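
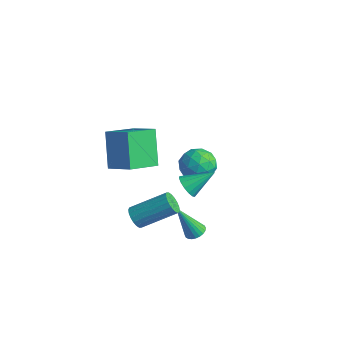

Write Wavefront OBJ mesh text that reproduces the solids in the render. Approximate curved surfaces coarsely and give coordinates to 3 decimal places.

v -0.953 3.871 -1.511
v -0.346 3.442 -0.845
v -2.094 2.778 -1.175
v -1.487 2.349 -0.509
v -1.866 3.255 -0.328
v -1.16 3.931 -0.536
v -1.28 2.289 -1.484
v -0.574 2.965 -1.692
v -0.548 2.464 -0.828
v -0.91 3.062 -0.113
v -1.53 3.158 -1.907
v -1.892 3.756 -1.192
v -0.549 3.753 -1.207
v -1.891 2.467 -0.813
v -2.114 3 -0.707
v -1.756 2.748 -0.315
v -1.028 4.04 -1.026
v -0.671 3.788 -0.634
v -1.564 3.678 -0.331
v -1.769 2.432 -1.386
v -1.412 2.18 -0.994
v -0.684 3.472 -1.705
v -0.326 3.22 -1.313
v -0.876 2.542 -1.689
v -0.311 2.926 -0.806
v -0.982 2.283 -0.608
v -0.86 2.248 -1.181
v -0.445 2.645 -1.303
v -0.524 3.277 -0.386
v -1.195 2.634 -0.188
v -1.417 3.167 -0.082
v -1.002 3.564 -0.204
v -0.642 2.702 -0.376
v -1.245 3.586 -1.832
v -1.916 2.943 -1.634
v -1.438 2.656 -1.816
v -1.023 3.053 -1.938
v -1.458 3.937 -1.412
v -2.129 3.294 -1.214
v -1.995 3.575 -0.717
v -1.58 3.972 -0.839
v -1.798 3.518 -1.644
v -1.011 -2.587 4.635
v 0.291 -2.343 5.295
v -1.002 -0.988 4.028
v 0.299 -0.744 4.688
v -0.059 -3.216 2.992
v 1.242 -2.972 3.652
v -0.051 -1.617 2.385
v 1.251 -1.373 3.045
v 2.613 -0.824 2.149
v 2.928 -1.262 2.511
v 3.227 0.284 2.951
v 3.137 -1.193 2.257
v 3.206 -1.025 1.973
v 3.115 -0.804 1.736
v 2.89 -0.588 1.61
v 2.591 -0.435 1.628
v 2.297 -0.387 1.786
v 2.089 -0.455 2.041
v 2.02 -0.623 2.324
v 2.111 -0.845 2.561
v 2.336 -1.061 2.687
v 2.635 -1.213 2.669
v 1.909 -3.252 0.832
v 2.417 -3.439 0.573
v 3.419 -2.094 1.568
v 2.911 -1.908 1.828
v 2.33 -3.25 0.405
v 3.332 -1.906 1.401
v 2.16 -3.062 0.322
v 3.162 -1.717 1.317
v 1.94 -2.911 0.34
v 2.943 -1.567 1.335
v 1.714 -2.828 0.455
v 2.717 -1.484 1.451
v 1.527 -2.829 0.645
v 2.529 -1.485 1.641
v 1.415 -2.914 0.872
v 2.417 -1.569 1.868
v 1.401 -3.066 1.092
v 2.403 -1.721 2.087
v 1.488 -3.254 1.259
v 2.49 -1.91 2.255
v 1.658 -3.443 1.343
v 2.66 -2.098 2.338
v 1.877 -3.593 1.325
v 2.88 -2.249 2.32
v 2.103 -3.676 1.209
v 3.106 -2.332 2.205
v 2.291 -3.675 1.019
v 3.293 -2.331 2.015
v 2.403 -3.591 0.792
v 3.405 -2.246 1.788
v 2.425 -0.157 -1.681
v 2.934 -0.31 -1.582
v 1.875 -0.843 0.081
v 2.934 -0.113 -1.505
v 2.857 0.076 -1.456
v 2.714 0.231 -1.44
v 2.527 0.326 -1.461
v 2.325 0.347 -1.516
v 2.138 0.292 -1.596
v 1.995 0.169 -1.689
v 1.917 -0.004 -1.781
v 1.917 -0.2 -1.857
v 1.994 -0.39 -1.907
v 2.137 -0.544 -1.922
v 2.323 -0.639 -1.901
v 2.526 -0.661 -1.846
v 2.713 -0.606 -1.766
v 2.856 -0.483 -1.674
f 1 38 17
f 38 12 41
f 17 41 6
f 38 41 17
f 1 17 13
f 17 6 18
f 13 18 2
f 17 18 13
f 1 13 22
f 13 2 23
f 22 23 8
f 13 23 22
f 1 22 34
f 22 8 37
f 34 37 11
f 22 37 34
f 1 34 38
f 34 11 42
f 38 42 12
f 34 42 38
f 2 18 29
f 18 6 32
f 29 32 10
f 18 32 29
f 6 41 19
f 41 12 40
f 19 40 5
f 41 40 19
f 12 42 39
f 42 11 35
f 39 35 3
f 42 35 39
f 11 37 36
f 37 8 24
f 36 24 7
f 37 24 36
f 8 23 28
f 23 2 25
f 28 25 9
f 23 25 28
f 4 30 16
f 30 10 31
f 16 31 5
f 30 31 16
f 4 16 14
f 16 5 15
f 14 15 3
f 16 15 14
f 4 14 21
f 14 3 20
f 21 20 7
f 14 20 21
f 4 21 26
f 21 7 27
f 26 27 9
f 21 27 26
f 4 26 30
f 26 9 33
f 30 33 10
f 26 33 30
f 5 31 19
f 31 10 32
f 19 32 6
f 31 32 19
f 3 15 39
f 15 5 40
f 39 40 12
f 15 40 39
f 7 20 36
f 20 3 35
f 36 35 11
f 20 35 36
f 9 27 28
f 27 7 24
f 28 24 8
f 27 24 28
f 10 33 29
f 33 9 25
f 29 25 2
f 33 25 29
f 44 46 43
f 47 44 43
f 43 46 45
f 45 47 43
f 44 50 46
f 48 44 47
f 48 50 44
f 46 50 45
f 49 47 45
f 45 50 49
f 49 48 47
f 50 48 49
f 52 51 54
f 52 54 53
f 54 51 55
f 54 55 53
f 55 51 56
f 55 56 53
f 56 51 57
f 56 57 53
f 57 51 58
f 57 58 53
f 58 51 59
f 58 59 53
f 59 51 60
f 59 60 53
f 60 51 61
f 60 61 53
f 61 51 62
f 61 62 53
f 62 51 63
f 62 63 53
f 63 51 64
f 63 64 53
f 64 51 52
f 64 52 53
f 66 65 69
f 66 69 67
f 67 69 70
f 67 70 68
f 69 65 71
f 69 71 70
f 70 71 72
f 70 72 68
f 71 65 73
f 71 73 72
f 72 73 74
f 72 74 68
f 73 65 75
f 73 75 74
f 74 75 76
f 74 76 68
f 75 65 77
f 75 77 76
f 76 77 78
f 76 78 68
f 77 65 79
f 77 79 78
f 78 79 80
f 78 80 68
f 79 65 81
f 79 81 80
f 80 81 82
f 80 82 68
f 81 65 83
f 81 83 82
f 82 83 84
f 82 84 68
f 83 65 85
f 83 85 84
f 84 85 86
f 84 86 68
f 85 65 87
f 85 87 86
f 86 87 88
f 86 88 68
f 87 65 89
f 87 89 88
f 88 89 90
f 88 90 68
f 89 65 91
f 89 91 90
f 90 91 92
f 90 92 68
f 91 65 93
f 91 93 92
f 92 93 94
f 92 94 68
f 93 65 66
f 93 66 94
f 94 66 67
f 94 67 68
f 96 95 98
f 96 98 97
f 98 95 99
f 98 99 97
f 99 95 100
f 99 100 97
f 100 95 101
f 100 101 97
f 101 95 102
f 101 102 97
f 102 95 103
f 102 103 97
f 103 95 104
f 103 104 97
f 104 95 105
f 104 105 97
f 105 95 106
f 105 106 97
f 106 95 107
f 106 107 97
f 107 95 108
f 107 108 97
f 108 95 109
f 108 109 97
f 109 95 110
f 109 110 97
f 110 95 111
f 110 111 97
f 111 95 112
f 111 112 97
f 112 95 96
f 112 96 97



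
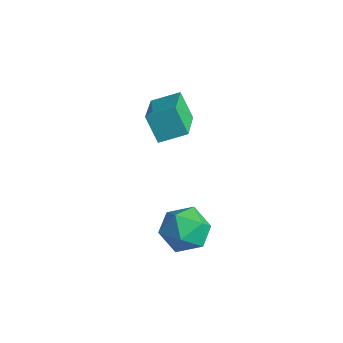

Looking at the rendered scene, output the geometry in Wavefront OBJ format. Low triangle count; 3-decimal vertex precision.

v -2.178 -1.024 3.394
v -1.46 -0.058 3.886
v -3.485 0.382 2.543
v -2.767 1.348 3.034
v -1.413 -1.008 2.246
v -0.695 -0.042 2.737
v -2.72 0.398 1.394
v -2.002 1.364 1.886
v 1.762 -1.9 1.171
v 2.536 -1.701 0.379
v 1.664 -3.639 0.641
v 2.438 -3.44 -0.151
v 2.729 -3.424 0.935
v 2.789 -2.35 1.263
v 1.411 -2.99 -0.243
v 1.471 -1.916 0.085
v 2.319 -2.375 -0.495
v 3.133 -2.643 0.234
v 1.067 -2.697 0.786
v 1.881 -2.965 1.515
f 2 4 1
f 5 2 1
f 1 4 3
f 3 5 1
f 2 8 4
f 6 2 5
f 6 8 2
f 4 8 3
f 7 5 3
f 3 8 7
f 7 6 5
f 8 6 7
f 9 20 14
f 9 14 10
f 9 10 16
f 9 16 19
f 9 19 20
f 10 14 18
f 14 20 13
f 20 19 11
f 19 16 15
f 16 10 17
f 12 18 13
f 12 13 11
f 12 11 15
f 12 15 17
f 12 17 18
f 13 18 14
f 11 13 20
f 15 11 19
f 17 15 16
f 18 17 10



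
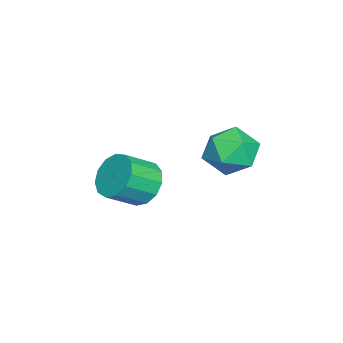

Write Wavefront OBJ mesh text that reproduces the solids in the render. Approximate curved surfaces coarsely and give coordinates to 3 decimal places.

v -0.972 3.159 3.287
v -0.126 2.778 3.782
v -1.034 1.762 2.318
v -0.188 1.381 2.813
v -1.103 1.463 3.324
v -1.065 2.326 3.923
v -0.095 2.214 2.177
v -0.057 3.077 2.776
v 0.416 2.194 3.096
v -0.207 1.73 3.805
v -0.953 2.81 2.295
v -1.576 2.346 3.004
v -1.173 -0.828 0.579
v -0.469 -0.204 0.582
v 0.276 -1.049 1.344
v -0.427 -1.672 1.341
v -0.771 -0.091 1.002
v -0.025 -0.936 1.764
v -1.2 -0.212 1.288
v -0.454 -1.056 2.05
v -1.62 -0.528 1.349
v -0.875 -1.372 2.111
v -1.899 -0.939 1.166
v -1.153 -1.784 1.928
v -1.947 -1.315 0.796
v -1.201 -2.16 1.558
v -1.749 -1.536 0.357
v -1.004 -2.381 1.119
v -1.368 -1.533 -0.011
v -0.623 -2.377 0.751
v -0.925 -1.305 -0.192
v -0.18 -2.15 0.57
v -0.561 -0.926 -0.128
v 0.184 -1.771 0.634
v -0.391 -0.516 0.16
v 0.354 -1.36 0.922
f 1 12 6
f 1 6 2
f 1 2 8
f 1 8 11
f 1 11 12
f 2 6 10
f 6 12 5
f 12 11 3
f 11 8 7
f 8 2 9
f 4 10 5
f 4 5 3
f 4 3 7
f 4 7 9
f 4 9 10
f 5 10 6
f 3 5 12
f 7 3 11
f 9 7 8
f 10 9 2
f 14 13 17
f 14 17 15
f 15 17 18
f 15 18 16
f 17 13 19
f 17 19 18
f 18 19 20
f 18 20 16
f 19 13 21
f 19 21 20
f 20 21 22
f 20 22 16
f 21 13 23
f 21 23 22
f 22 23 24
f 22 24 16
f 23 13 25
f 23 25 24
f 24 25 26
f 24 26 16
f 25 13 27
f 25 27 26
f 26 27 28
f 26 28 16
f 27 13 29
f 27 29 28
f 28 29 30
f 28 30 16
f 29 13 31
f 29 31 30
f 30 31 32
f 30 32 16
f 31 13 33
f 31 33 32
f 32 33 34
f 32 34 16
f 33 13 35
f 33 35 34
f 34 35 36
f 34 36 16
f 35 13 14
f 35 14 36
f 36 14 15
f 36 15 16



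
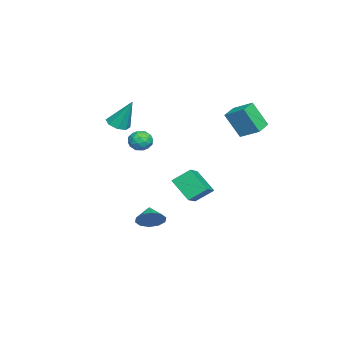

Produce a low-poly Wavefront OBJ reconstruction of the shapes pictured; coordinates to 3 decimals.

v 2.076 1.034 -1.15
v 1.455 0.011 -0.088
v 1.799 1.989 -0.392
v 1.179 0.966 0.67
v 3.301 0.914 -0.55
v 2.681 -0.109 0.512
v 3.025 1.869 0.208
v 2.404 0.846 1.27
v 3.484 -0.933 3.372
v 3.884 -1.425 3.066
v 3.076 -1.715 4.094
v 3.476 -2.207 3.788
v 3.776 -1.695 4.168
v 4.028 -1.212 3.722
v 2.932 -1.928 3.438
v 3.184 -1.445 2.992
v 3.543 -2.04 3.107
v 4.065 -1.896 3.558
v 2.895 -1.244 3.602
v 3.417 -1.1 4.053
v 3.72 -1.11 3.156
v 3.24 -2.03 4.004
v 3.416 -1.729 4.228
v 3.652 -2.018 4.048
v 3.804 -0.985 3.541
v 4.04 -1.274 3.361
v 3.976 -1.433 4.009
v 2.92 -1.866 3.799
v 3.156 -2.155 3.619
v 3.308 -1.122 3.112
v 3.544 -1.411 2.932
v 2.984 -1.707 3.151
v 3.755 -1.761 3
v 3.515 -2.221 3.424
v 3.195 -2.057 3.218
v 3.343 -1.773 2.956
v 4.062 -1.676 3.265
v 3.822 -2.136 3.689
v 3.998 -1.835 3.912
v 4.146 -1.551 3.65
v 3.861 -2.038 3.289
v 3.138 -1.004 3.471
v 2.898 -1.464 3.895
v 2.814 -1.589 3.51
v 2.962 -1.305 3.248
v 3.445 -0.919 3.736
v 3.205 -1.379 4.16
v 3.617 -1.367 4.204
v 3.765 -1.083 3.942
v 3.099 -1.102 3.871
v 2.598 -1.247 -2.509
v 3 -1.064 -1.795
v 1.762 -1.513 -1.971
v 2.759 -0.634 -1.958
v 2.456 -0.439 -2.331
v 2.208 -0.552 -2.773
v 2.109 -0.931 -3.114
v 2.196 -1.43 -3.224
v 2.438 -1.86 -3.061
v 2.74 -2.056 -2.687
v 2.989 -1.943 -2.246
v 3.088 -1.564 -1.905
v -2.496 3.071 2.529
v -2.496 2.209 4.074
v -2.091 4.187 3.151
v -2.091 3.324 4.697
v -1.429 2.776 2.363
v -1.429 1.913 3.909
v -1.024 3.891 2.986
v -1.024 3.029 4.531
v -1.866 -4.076 2.678
v -1.493 -3.533 2.364
v -1.654 -3.204 4.442
v -2.042 -3.433 2.381
v -2.488 -3.711 2.571
v -2.569 -4.202 2.824
v -2.238 -4.62 2.991
v -1.689 -4.719 2.975
v -1.243 -4.442 2.784
v -1.162 -3.95 2.531
f 2 4 1
f 5 2 1
f 1 4 3
f 3 5 1
f 2 8 4
f 6 2 5
f 6 8 2
f 4 8 3
f 7 5 3
f 3 8 7
f 7 6 5
f 8 6 7
f 9 46 25
f 46 20 49
f 25 49 14
f 46 49 25
f 9 25 21
f 25 14 26
f 21 26 10
f 25 26 21
f 9 21 30
f 21 10 31
f 30 31 16
f 21 31 30
f 9 30 42
f 30 16 45
f 42 45 19
f 30 45 42
f 9 42 46
f 42 19 50
f 46 50 20
f 42 50 46
f 10 26 37
f 26 14 40
f 37 40 18
f 26 40 37
f 14 49 27
f 49 20 48
f 27 48 13
f 49 48 27
f 20 50 47
f 50 19 43
f 47 43 11
f 50 43 47
f 19 45 44
f 45 16 32
f 44 32 15
f 45 32 44
f 16 31 36
f 31 10 33
f 36 33 17
f 31 33 36
f 12 38 24
f 38 18 39
f 24 39 13
f 38 39 24
f 12 24 22
f 24 13 23
f 22 23 11
f 24 23 22
f 12 22 29
f 22 11 28
f 29 28 15
f 22 28 29
f 12 29 34
f 29 15 35
f 34 35 17
f 29 35 34
f 12 34 38
f 34 17 41
f 38 41 18
f 34 41 38
f 13 39 27
f 39 18 40
f 27 40 14
f 39 40 27
f 11 23 47
f 23 13 48
f 47 48 20
f 23 48 47
f 15 28 44
f 28 11 43
f 44 43 19
f 28 43 44
f 17 35 36
f 35 15 32
f 36 32 16
f 35 32 36
f 18 41 37
f 41 17 33
f 37 33 10
f 41 33 37
f 52 51 54
f 52 54 53
f 54 51 55
f 54 55 53
f 55 51 56
f 55 56 53
f 56 51 57
f 56 57 53
f 57 51 58
f 57 58 53
f 58 51 59
f 58 59 53
f 59 51 60
f 59 60 53
f 60 51 61
f 60 61 53
f 61 51 62
f 61 62 53
f 62 51 52
f 62 52 53
f 64 66 63
f 67 64 63
f 63 66 65
f 65 67 63
f 64 70 66
f 68 64 67
f 68 70 64
f 66 70 65
f 69 67 65
f 65 70 69
f 69 68 67
f 70 68 69
f 72 71 74
f 72 74 73
f 74 71 75
f 74 75 73
f 75 71 76
f 75 76 73
f 76 71 77
f 76 77 73
f 77 71 78
f 77 78 73
f 78 71 79
f 78 79 73
f 79 71 80
f 79 80 73
f 80 71 72
f 80 72 73



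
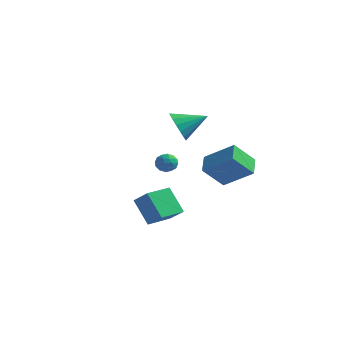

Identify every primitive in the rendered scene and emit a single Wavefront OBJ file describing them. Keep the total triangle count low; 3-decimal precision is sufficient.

v 0.234 -3.978 -1.701
v 1.251 -4.213 -0.909
v 0.579 -2.456 -1.692
v 1.596 -2.692 -0.901
v 1.284 -4.208 -3.119
v 2.301 -4.444 -2.328
v 1.629 -2.687 -3.111
v 2.646 -2.922 -2.319
v -2.002 3.424 1.106
v -1.31 3.198 0.295
v -0.738 4.536 1.874
v -1.572 3.615 0.123
v -1.933 3.988 0.176
v -2.31 4.232 0.443
v -2.616 4.29 0.861
v -2.781 4.15 1.336
v -2.768 3.844 1.758
v -2.579 3.441 2.031
v -2.258 3.035 2.092
v -1.878 2.717 1.927
v -1.526 2.561 1.574
v -1.284 2.603 1.114
v -1.206 2.833 0.652
v -0.98 0.589 -0.876
v -0.73 0.913 -0.342
v -0.51 -0.333 -0.538
v -0.26 -0.009 -0.004
v -0.922 -0.118 -0.051
v -1.213 0.451 -0.26
v -0.027 0.129 -0.62
v -0.318 0.698 -0.829
v -0.141 0.628 -0.184
v -0.694 0.476 0.168
v -0.546 0.104 -1.048
v -1.099 -0.048 -0.696
v -0.896 0.832 -0.639
v -0.344 -0.252 -0.241
v -0.733 -0.316 -0.269
v -0.586 -0.126 0.045
v -1.18 0.561 -0.591
v -1.033 0.751 -0.277
v -1.146 0.145 -0.106
v -0.207 -0.171 -0.603
v -0.06 0.019 -0.289
v -0.654 0.706 -0.925
v -0.507 0.896 -0.611
v -0.094 0.435 -0.774
v -0.403 0.855 -0.232
v -0.127 0.313 -0.033
v 0.01 0.394 -0.395
v -0.161 0.729 -0.518
v -0.728 0.765 -0.025
v -0.452 0.223 0.174
v -0.841 0.159 0.146
v -1.012 0.494 0.023
v -0.382 0.598 0.068
v -0.788 0.357 -1.054
v -0.512 -0.185 -0.855
v -0.228 0.086 -0.903
v -0.399 0.421 -1.026
v -1.113 0.267 -0.847
v -0.837 -0.275 -0.648
v -1.079 -0.149 -0.362
v -1.25 0.186 -0.485
v -0.858 -0.018 -0.948
v 2.435 2.111 -0.047
v 1.869 3.158 0.547
v 0.675 1.821 -1.211
v 0.109 2.868 -0.617
v 3.111 3.212 -1.343
v 2.545 4.259 -0.749
v 1.351 2.922 -2.507
v 0.785 3.969 -1.913
f 2 4 1
f 5 2 1
f 1 4 3
f 3 5 1
f 2 8 4
f 6 2 5
f 6 8 2
f 4 8 3
f 7 5 3
f 3 8 7
f 7 6 5
f 8 6 7
f 10 9 12
f 10 12 11
f 12 9 13
f 12 13 11
f 13 9 14
f 13 14 11
f 14 9 15
f 14 15 11
f 15 9 16
f 15 16 11
f 16 9 17
f 16 17 11
f 17 9 18
f 17 18 11
f 18 9 19
f 18 19 11
f 19 9 20
f 19 20 11
f 20 9 21
f 20 21 11
f 21 9 22
f 21 22 11
f 22 9 23
f 22 23 11
f 23 9 10
f 23 10 11
f 24 61 40
f 61 35 64
f 40 64 29
f 61 64 40
f 24 40 36
f 40 29 41
f 36 41 25
f 40 41 36
f 24 36 45
f 36 25 46
f 45 46 31
f 36 46 45
f 24 45 57
f 45 31 60
f 57 60 34
f 45 60 57
f 24 57 61
f 57 34 65
f 61 65 35
f 57 65 61
f 25 41 52
f 41 29 55
f 52 55 33
f 41 55 52
f 29 64 42
f 64 35 63
f 42 63 28
f 64 63 42
f 35 65 62
f 65 34 58
f 62 58 26
f 65 58 62
f 34 60 59
f 60 31 47
f 59 47 30
f 60 47 59
f 31 46 51
f 46 25 48
f 51 48 32
f 46 48 51
f 27 53 39
f 53 33 54
f 39 54 28
f 53 54 39
f 27 39 37
f 39 28 38
f 37 38 26
f 39 38 37
f 27 37 44
f 37 26 43
f 44 43 30
f 37 43 44
f 27 44 49
f 44 30 50
f 49 50 32
f 44 50 49
f 27 49 53
f 49 32 56
f 53 56 33
f 49 56 53
f 28 54 42
f 54 33 55
f 42 55 29
f 54 55 42
f 26 38 62
f 38 28 63
f 62 63 35
f 38 63 62
f 30 43 59
f 43 26 58
f 59 58 34
f 43 58 59
f 32 50 51
f 50 30 47
f 51 47 31
f 50 47 51
f 33 56 52
f 56 32 48
f 52 48 25
f 56 48 52
f 67 69 66
f 70 67 66
f 66 69 68
f 68 70 66
f 67 73 69
f 71 67 70
f 71 73 67
f 69 73 68
f 72 70 68
f 68 73 72
f 72 71 70
f 73 71 72



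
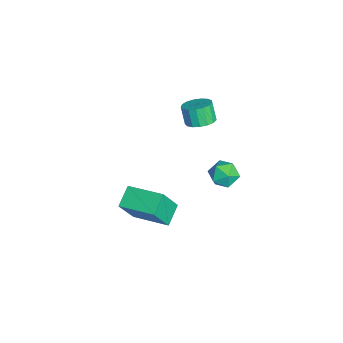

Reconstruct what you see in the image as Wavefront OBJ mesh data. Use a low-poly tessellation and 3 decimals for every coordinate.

v -0.024 -2.772 -3.387
v -1.084 -2.266 -2.763
v 1.066 -0.958 -3.008
v 0.006 -0.452 -2.384
v 0.634 -3.528 -1.656
v -0.426 -3.022 -1.032
v 1.724 -1.714 -1.277
v 0.664 -1.208 -0.653
v -3.531 0.893 1.282
v -2.844 0.439 1.491
v -3.302 0.233 2.548
v -3.989 0.687 2.338
v -2.749 0.817 1.606
v -3.207 0.612 2.663
v -2.833 1.213 1.646
v -3.291 1.007 2.703
v -3.077 1.536 1.603
v -3.535 1.33 2.66
v -3.426 1.711 1.487
v -3.884 1.505 2.543
v -3.798 1.699 1.323
v -4.256 1.493 2.38
v -4.109 1.502 1.15
v -4.567 1.296 2.206
v -4.288 1.166 1.007
v -4.746 0.96 2.064
v -4.293 0.767 0.927
v -4.751 0.561 1.984
v -4.124 0.397 0.928
v -4.582 0.191 1.985
v -3.819 0.14 1.01
v -4.277 -0.065 2.067
v -3.448 0.056 1.155
v -3.906 -0.149 2.212
v -3.096 0.164 1.328
v -3.554 -0.042 2.385
v 2.596 2.263 3.748
v 3.032 2.13 4.48
v 3.348 1.27 3.12
v 3.784 1.137 3.852
v 2.953 0.915 3.798
v 2.488 1.529 4.187
v 3.892 1.871 3.413
v 3.427 2.485 3.802
v 3.833 1.888 4.273
v 3.252 1.297 4.511
v 3.128 2.103 3.089
v 2.547 1.512 3.327
f 2 4 1
f 5 2 1
f 1 4 3
f 3 5 1
f 2 8 4
f 6 2 5
f 6 8 2
f 4 8 3
f 7 5 3
f 3 8 7
f 7 6 5
f 8 6 7
f 10 9 13
f 10 13 11
f 11 13 14
f 11 14 12
f 13 9 15
f 13 15 14
f 14 15 16
f 14 16 12
f 15 9 17
f 15 17 16
f 16 17 18
f 16 18 12
f 17 9 19
f 17 19 18
f 18 19 20
f 18 20 12
f 19 9 21
f 19 21 20
f 20 21 22
f 20 22 12
f 21 9 23
f 21 23 22
f 22 23 24
f 22 24 12
f 23 9 25
f 23 25 24
f 24 25 26
f 24 26 12
f 25 9 27
f 25 27 26
f 26 27 28
f 26 28 12
f 27 9 29
f 27 29 28
f 28 29 30
f 28 30 12
f 29 9 31
f 29 31 30
f 30 31 32
f 30 32 12
f 31 9 33
f 31 33 32
f 32 33 34
f 32 34 12
f 33 9 35
f 33 35 34
f 34 35 36
f 34 36 12
f 35 9 10
f 35 10 36
f 36 10 11
f 36 11 12
f 37 48 42
f 37 42 38
f 37 38 44
f 37 44 47
f 37 47 48
f 38 42 46
f 42 48 41
f 48 47 39
f 47 44 43
f 44 38 45
f 40 46 41
f 40 41 39
f 40 39 43
f 40 43 45
f 40 45 46
f 41 46 42
f 39 41 48
f 43 39 47
f 45 43 44
f 46 45 38



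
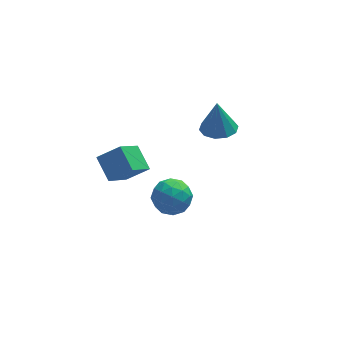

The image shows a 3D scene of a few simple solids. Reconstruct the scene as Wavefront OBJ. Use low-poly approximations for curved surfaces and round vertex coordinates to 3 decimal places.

v -2.746 -2.651 2.927
v -2.218 -2.416 2.151
v -2.422 -4.164 2.689
v -1.894 -3.929 1.913
v -1.585 -3.692 2.799
v -1.785 -2.757 2.946
v -2.855 -3.823 1.894
v -3.055 -2.888 2.041
v -2.285 -3.14 1.513
v -1.5 -3.059 2.072
v -3.14 -3.521 2.768
v -2.355 -3.44 3.327
v -2.511 -2.401 2.56
v -2.129 -4.179 2.28
v -1.948 -4.04 2.801
v -1.637 -3.902 2.345
v -2.256 -2.602 3.027
v -1.946 -2.463 2.571
v -1.573 -3.213 2.952
v -2.694 -4.117 2.269
v -2.384 -3.978 1.813
v -3.003 -2.678 2.495
v -2.692 -2.54 2.039
v -3.067 -3.367 1.888
v -2.24 -2.688 1.729
v -2.049 -3.577 1.589
v -2.614 -3.515 1.578
v -2.732 -2.965 1.664
v -1.778 -2.641 2.058
v -1.587 -3.53 1.918
v -1.406 -3.391 2.438
v -1.524 -2.841 2.525
v -1.818 -3.066 1.683
v -3.053 -3.05 2.922
v -2.862 -3.939 2.782
v -3.116 -3.739 2.315
v -3.234 -3.189 2.402
v -2.591 -3.003 3.251
v -2.4 -3.892 3.111
v -1.908 -3.615 3.176
v -2.026 -3.065 3.262
v -2.822 -3.514 3.157
v -3.605 -0.415 1.491
v -3.982 0.707 2.181
v -4.688 -0.35 0.793
v -5.065 0.772 1.483
v -2.635 0.768 0.097
v -3.012 1.89 0.787
v -3.718 0.833 -0.601
v -4.095 1.955 0.089
v 0.896 2.473 0.84
v 1.812 2.406 0.878
v 0.844 2.727 2.54
v 1.68 2.952 0.792
v 1.247 3.315 0.724
v 0.681 3.356 0.701
v 0.196 3.06 0.731
v -0.021 2.54 0.802
v 0.112 1.994 0.888
v 0.544 1.63 0.955
v 1.111 1.589 0.979
v 1.595 1.885 0.949
f 1 38 17
f 38 12 41
f 17 41 6
f 38 41 17
f 1 17 13
f 17 6 18
f 13 18 2
f 17 18 13
f 1 13 22
f 13 2 23
f 22 23 8
f 13 23 22
f 1 22 34
f 22 8 37
f 34 37 11
f 22 37 34
f 1 34 38
f 34 11 42
f 38 42 12
f 34 42 38
f 2 18 29
f 18 6 32
f 29 32 10
f 18 32 29
f 6 41 19
f 41 12 40
f 19 40 5
f 41 40 19
f 12 42 39
f 42 11 35
f 39 35 3
f 42 35 39
f 11 37 36
f 37 8 24
f 36 24 7
f 37 24 36
f 8 23 28
f 23 2 25
f 28 25 9
f 23 25 28
f 4 30 16
f 30 10 31
f 16 31 5
f 30 31 16
f 4 16 14
f 16 5 15
f 14 15 3
f 16 15 14
f 4 14 21
f 14 3 20
f 21 20 7
f 14 20 21
f 4 21 26
f 21 7 27
f 26 27 9
f 21 27 26
f 4 26 30
f 26 9 33
f 30 33 10
f 26 33 30
f 5 31 19
f 31 10 32
f 19 32 6
f 31 32 19
f 3 15 39
f 15 5 40
f 39 40 12
f 15 40 39
f 7 20 36
f 20 3 35
f 36 35 11
f 20 35 36
f 9 27 28
f 27 7 24
f 28 24 8
f 27 24 28
f 10 33 29
f 33 9 25
f 29 25 2
f 33 25 29
f 44 46 43
f 47 44 43
f 43 46 45
f 45 47 43
f 44 50 46
f 48 44 47
f 48 50 44
f 46 50 45
f 49 47 45
f 45 50 49
f 49 48 47
f 50 48 49
f 52 51 54
f 52 54 53
f 54 51 55
f 54 55 53
f 55 51 56
f 55 56 53
f 56 51 57
f 56 57 53
f 57 51 58
f 57 58 53
f 58 51 59
f 58 59 53
f 59 51 60
f 59 60 53
f 60 51 61
f 60 61 53
f 61 51 62
f 61 62 53
f 62 51 52
f 62 52 53



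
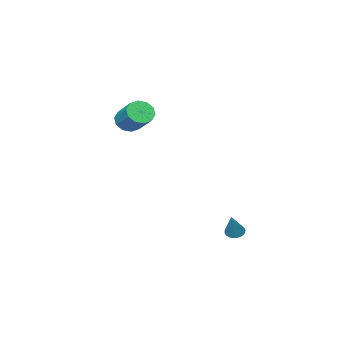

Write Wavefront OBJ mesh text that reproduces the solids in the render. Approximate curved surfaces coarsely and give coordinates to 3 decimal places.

v -1.916 2.486 -3.768
v -1.559 2.732 -4.055
v -1.164 2.934 -2.452
v -1.706 2.887 -4.024
v -1.89 2.973 -3.948
v -2.078 2.975 -3.841
v -2.238 2.892 -3.722
v -2.342 2.74 -3.61
v -2.373 2.543 -3.526
v -2.325 2.336 -3.483
v -2.206 2.156 -3.49
v -2.037 2.033 -3.545
v -1.847 1.988 -3.638
v -1.669 2.029 -3.754
v -1.534 2.15 -3.872
v -1.465 2.328 -3.972
v -1.474 2.534 -4.037
v -0.517 -3.632 2.69
v 0.063 -3.461 2.197
v 0.497 -2.116 3.178
v -0.083 -2.288 3.67
v -0.331 -3.226 2.05
v 0.102 -1.881 3.031
v -0.797 -3.147 2.147
v -0.363 -1.802 3.128
v -1.155 -3.253 2.452
v -0.722 -1.908 3.432
v -1.27 -3.504 2.847
v -0.836 -2.159 3.828
v -1.097 -3.804 3.182
v -0.663 -2.459 4.163
v -0.702 -4.039 3.329
v -0.269 -2.694 4.31
v -0.237 -4.118 3.232
v 0.197 -2.773 4.213
v 0.122 -4.012 2.928
v 0.555 -2.667 3.908
v 0.236 -3.761 2.532
v 0.67 -2.416 3.513
f 2 1 4
f 2 4 3
f 4 1 5
f 4 5 3
f 5 1 6
f 5 6 3
f 6 1 7
f 6 7 3
f 7 1 8
f 7 8 3
f 8 1 9
f 8 9 3
f 9 1 10
f 9 10 3
f 10 1 11
f 10 11 3
f 11 1 12
f 11 12 3
f 12 1 13
f 12 13 3
f 13 1 14
f 13 14 3
f 14 1 15
f 14 15 3
f 15 1 16
f 15 16 3
f 16 1 17
f 16 17 3
f 17 1 2
f 17 2 3
f 19 18 22
f 19 22 20
f 20 22 23
f 20 23 21
f 22 18 24
f 22 24 23
f 23 24 25
f 23 25 21
f 24 18 26
f 24 26 25
f 25 26 27
f 25 27 21
f 26 18 28
f 26 28 27
f 27 28 29
f 27 29 21
f 28 18 30
f 28 30 29
f 29 30 31
f 29 31 21
f 30 18 32
f 30 32 31
f 31 32 33
f 31 33 21
f 32 18 34
f 32 34 33
f 33 34 35
f 33 35 21
f 34 18 36
f 34 36 35
f 35 36 37
f 35 37 21
f 36 18 38
f 36 38 37
f 37 38 39
f 37 39 21
f 38 18 19
f 38 19 39
f 39 19 20
f 39 20 21



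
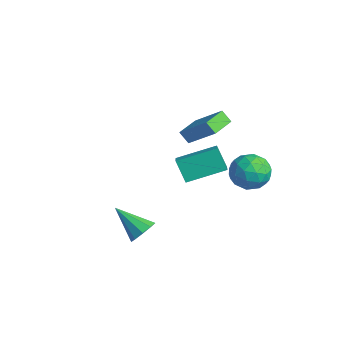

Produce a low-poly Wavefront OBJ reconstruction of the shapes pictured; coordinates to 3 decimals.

v -4.122 2.529 -1.933
v -4.574 2.261 -1.33
v -4.766 3.77 -1.865
v -5.218 3.502 -1.261
v -2.642 3.218 -0.519
v -3.094 2.95 0.085
v -3.286 4.459 -0.45
v -3.738 4.191 0.153
v 1.16 4.02 -0.656
v 2.01 3.345 -0.528
v 0.15 2.655 -1.152
v 1 1.98 -1.024
v 0.535 2.444 -0.15
v 1.159 3.288 0.156
v 1.001 2.712 -1.836
v 1.625 3.556 -1.53
v 1.912 2.536 -1.258
v 1.624 2.371 -0.216
v 0.536 3.629 -1.464
v 0.248 3.464 -0.422
v 1.674 3.803 -0.549
v 0.486 2.197 -1.131
v 0.213 2.47 -0.618
v 0.713 2.073 -0.543
v 1.173 3.769 -0.146
v 1.673 3.372 -0.071
v 0.806 2.843 0.151
v 0.487 2.628 -1.609
v 0.987 2.231 -1.534
v 1.447 3.927 -1.137
v 1.947 3.53 -1.062
v 1.354 3.157 -1.831
v 2.116 2.93 -0.902
v 1.522 2.128 -1.194
v 1.522 2.558 -1.671
v 1.889 3.054 -1.491
v 1.947 2.833 -0.29
v 1.353 2.03 -0.581
v 1.08 2.304 -0.068
v 1.447 2.8 0.112
v 1.889 2.358 -0.719
v 0.807 3.97 -1.099
v 0.213 3.167 -1.39
v 0.713 3.2 -1.792
v 1.08 3.696 -1.612
v 0.638 3.872 -0.486
v 0.044 3.07 -0.778
v 0.271 2.946 -0.189
v 0.638 3.442 -0.009
v 0.271 3.642 -0.961
v -0.983 0.144 -0.224
v -0.2 -0.277 0.233
v -0.365 2.008 0.433
v 0.419 1.586 0.889
v -0.259 0.294 -1.329
v 0.525 -0.128 -0.873
v 0.36 2.157 -0.673
v 1.143 1.736 -0.216
v 1.27 -2.734 -2.951
v 1.829 -3.038 -2.517
v -0.03 -3.526 -1.829
v 1.697 -2.563 -2.334
v 1.366 -2.167 -2.439
v 0.989 -2.037 -2.784
v 0.744 -2.233 -3.207
v 0.745 -2.664 -3.51
v 0.991 -3.128 -3.551
v 1.368 -3.408 -3.312
v 1.699 -3.372 -2.903
f 2 4 1
f 5 2 1
f 1 4 3
f 3 5 1
f 2 8 4
f 6 2 5
f 6 8 2
f 4 8 3
f 7 5 3
f 3 8 7
f 7 6 5
f 8 6 7
f 9 46 25
f 46 20 49
f 25 49 14
f 46 49 25
f 9 25 21
f 25 14 26
f 21 26 10
f 25 26 21
f 9 21 30
f 21 10 31
f 30 31 16
f 21 31 30
f 9 30 42
f 30 16 45
f 42 45 19
f 30 45 42
f 9 42 46
f 42 19 50
f 46 50 20
f 42 50 46
f 10 26 37
f 26 14 40
f 37 40 18
f 26 40 37
f 14 49 27
f 49 20 48
f 27 48 13
f 49 48 27
f 20 50 47
f 50 19 43
f 47 43 11
f 50 43 47
f 19 45 44
f 45 16 32
f 44 32 15
f 45 32 44
f 16 31 36
f 31 10 33
f 36 33 17
f 31 33 36
f 12 38 24
f 38 18 39
f 24 39 13
f 38 39 24
f 12 24 22
f 24 13 23
f 22 23 11
f 24 23 22
f 12 22 29
f 22 11 28
f 29 28 15
f 22 28 29
f 12 29 34
f 29 15 35
f 34 35 17
f 29 35 34
f 12 34 38
f 34 17 41
f 38 41 18
f 34 41 38
f 13 39 27
f 39 18 40
f 27 40 14
f 39 40 27
f 11 23 47
f 23 13 48
f 47 48 20
f 23 48 47
f 15 28 44
f 28 11 43
f 44 43 19
f 28 43 44
f 17 35 36
f 35 15 32
f 36 32 16
f 35 32 36
f 18 41 37
f 41 17 33
f 37 33 10
f 41 33 37
f 52 54 51
f 55 52 51
f 51 54 53
f 53 55 51
f 52 58 54
f 56 52 55
f 56 58 52
f 54 58 53
f 57 55 53
f 53 58 57
f 57 56 55
f 58 56 57
f 60 59 62
f 60 62 61
f 62 59 63
f 62 63 61
f 63 59 64
f 63 64 61
f 64 59 65
f 64 65 61
f 65 59 66
f 65 66 61
f 66 59 67
f 66 67 61
f 67 59 68
f 67 68 61
f 68 59 69
f 68 69 61
f 69 59 60
f 69 60 61



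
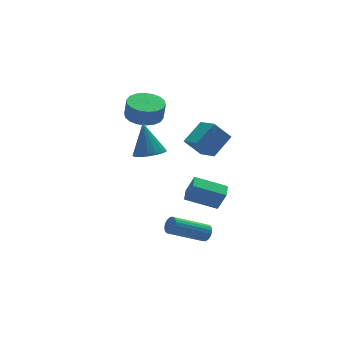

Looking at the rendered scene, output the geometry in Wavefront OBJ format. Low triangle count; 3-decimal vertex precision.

v 2.512 0.351 1.14
v 3.764 0.801 1.896
v 2.446 1.615 0.496
v 3.698 2.065 1.252
v 3.262 -0.105 0.168
v 4.514 0.345 0.924
v 3.196 1.159 -0.476
v 4.448 1.609 0.28
v 2.069 -1.411 -4.493
v 2.304 -1.535 -4.046
v 0.445 -1.133 -2.96
v 0.211 -1.009 -3.407
v 2.342 -1.323 -4.059
v 0.483 -0.921 -2.973
v 2.333 -1.126 -4.148
v 0.475 -0.724 -3.061
v 2.278 -0.978 -4.296
v 0.42 -0.576 -3.209
v 2.188 -0.905 -4.478
v 0.329 -0.503 -3.391
v 2.077 -0.919 -4.663
v 0.218 -0.517 -3.576
v 1.964 -1.019 -4.818
v 0.106 -0.617 -3.732
v 1.87 -1.186 -4.918
v 0.011 -0.784 -3.831
v 1.81 -1.392 -4.944
v -0.049 -0.99 -3.857
v 1.795 -1.602 -4.892
v -0.063 -1.2 -3.805
v 1.827 -1.778 -4.771
v -0.031 -1.376 -3.684
v 1.902 -1.891 -4.602
v 0.043 -1.489 -3.516
v 2.005 -1.921 -4.415
v 0.146 -1.519 -3.328
v 2.119 -1.863 -4.241
v 0.261 -1.461 -3.154
v 2.225 -1.726 -4.11
v 0.366 -1.324 -3.024
v -0.491 -0.218 1.859
v 0.361 -0.338 1.878
v -0.409 0.638 3.541
v 0.317 0.028 1.694
v 0.088 0.337 1.548
v -0.273 0.519 1.473
v -0.684 0.532 1.486
v -1.051 0.374 1.585
v -1.29 0.08 1.746
v -1.345 -0.283 1.933
v -1.205 -0.63 2.103
v -0.901 -0.884 2.217
v -0.503 -0.984 2.249
v -0.102 -0.909 2.191
v 0.209 -0.676 2.058
v 0.707 2.643 2.434
v 1.69 2.495 2.322
v 1.795 2.428 3.334
v 0.813 2.577 3.446
v 1.66 2.938 2.354
v 1.765 2.871 3.367
v 1.441 3.322 2.402
v 1.546 3.256 3.415
v 1.077 3.572 2.456
v 1.182 3.506 3.469
v 0.64 3.638 2.506
v 0.745 3.572 3.519
v 0.216 3.507 2.542
v 0.321 3.441 3.554
v -0.111 3.205 2.556
v -0.006 3.139 3.568
v -0.275 2.792 2.546
v -0.17 2.725 3.558
v -0.245 2.349 2.513
v -0.14 2.282 3.526
v -0.026 1.964 2.465
v 0.079 1.898 3.478
v 0.338 1.714 2.411
v 0.443 1.648 3.424
v 0.775 1.648 2.361
v 0.88 1.582 3.374
v 1.199 1.779 2.326
v 1.304 1.713 3.338
v 1.526 2.081 2.312
v 1.631 2.015 3.324
v 1.562 -0.03 -2.616
v 1.869 -0.373 -1.433
v 2.028 0.629 -2.546
v 2.335 0.286 -1.363
v 2.985 -0.966 -3.257
v 3.292 -1.309 -2.074
v 3.451 -0.307 -3.187
v 3.758 -0.65 -2.004
f 2 4 1
f 5 2 1
f 1 4 3
f 3 5 1
f 2 8 4
f 6 2 5
f 6 8 2
f 4 8 3
f 7 5 3
f 3 8 7
f 7 6 5
f 8 6 7
f 10 9 13
f 10 13 11
f 11 13 14
f 11 14 12
f 13 9 15
f 13 15 14
f 14 15 16
f 14 16 12
f 15 9 17
f 15 17 16
f 16 17 18
f 16 18 12
f 17 9 19
f 17 19 18
f 18 19 20
f 18 20 12
f 19 9 21
f 19 21 20
f 20 21 22
f 20 22 12
f 21 9 23
f 21 23 22
f 22 23 24
f 22 24 12
f 23 9 25
f 23 25 24
f 24 25 26
f 24 26 12
f 25 9 27
f 25 27 26
f 26 27 28
f 26 28 12
f 27 9 29
f 27 29 28
f 28 29 30
f 28 30 12
f 29 9 31
f 29 31 30
f 30 31 32
f 30 32 12
f 31 9 33
f 31 33 32
f 32 33 34
f 32 34 12
f 33 9 35
f 33 35 34
f 34 35 36
f 34 36 12
f 35 9 37
f 35 37 36
f 36 37 38
f 36 38 12
f 37 9 39
f 37 39 38
f 38 39 40
f 38 40 12
f 39 9 10
f 39 10 40
f 40 10 11
f 40 11 12
f 42 41 44
f 42 44 43
f 44 41 45
f 44 45 43
f 45 41 46
f 45 46 43
f 46 41 47
f 46 47 43
f 47 41 48
f 47 48 43
f 48 41 49
f 48 49 43
f 49 41 50
f 49 50 43
f 50 41 51
f 50 51 43
f 51 41 52
f 51 52 43
f 52 41 53
f 52 53 43
f 53 41 54
f 53 54 43
f 54 41 55
f 54 55 43
f 55 41 42
f 55 42 43
f 57 56 60
f 57 60 58
f 58 60 61
f 58 61 59
f 60 56 62
f 60 62 61
f 61 62 63
f 61 63 59
f 62 56 64
f 62 64 63
f 63 64 65
f 63 65 59
f 64 56 66
f 64 66 65
f 65 66 67
f 65 67 59
f 66 56 68
f 66 68 67
f 67 68 69
f 67 69 59
f 68 56 70
f 68 70 69
f 69 70 71
f 69 71 59
f 70 56 72
f 70 72 71
f 71 72 73
f 71 73 59
f 72 56 74
f 72 74 73
f 73 74 75
f 73 75 59
f 74 56 76
f 74 76 75
f 75 76 77
f 75 77 59
f 76 56 78
f 76 78 77
f 77 78 79
f 77 79 59
f 78 56 80
f 78 80 79
f 79 80 81
f 79 81 59
f 80 56 82
f 80 82 81
f 81 82 83
f 81 83 59
f 82 56 84
f 82 84 83
f 83 84 85
f 83 85 59
f 84 56 57
f 84 57 85
f 85 57 58
f 85 58 59
f 87 89 86
f 90 87 86
f 86 89 88
f 88 90 86
f 87 93 89
f 91 87 90
f 91 93 87
f 89 93 88
f 92 90 88
f 88 93 92
f 92 91 90
f 93 91 92



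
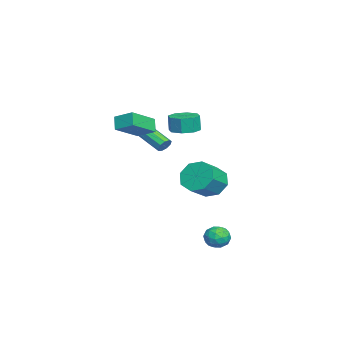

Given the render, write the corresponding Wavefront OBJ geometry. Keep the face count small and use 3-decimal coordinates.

v 2.259 3.463 -4.136
v 2.826 3.412 -3.621
v 2.134 2.228 -4.119
v 2.701 2.177 -3.604
v 2.028 2.486 -3.404
v 2.105 3.25 -3.415
v 2.855 2.39 -4.325
v 2.932 3.154 -4.336
v 3.195 2.749 -3.738
v 2.683 2.809 -3.169
v 2.277 2.831 -4.571
v 1.765 2.891 -4.002
v 2.554 3.546 -3.88
v 2.406 2.094 -3.86
v 2.011 2.276 -3.743
v 2.344 2.246 -3.44
v 2.13 3.451 -3.758
v 2.463 3.421 -3.456
v 1.994 2.877 -3.329
v 2.497 2.219 -4.284
v 2.83 2.189 -3.982
v 2.616 3.394 -4.3
v 2.949 3.364 -3.997
v 2.966 2.763 -4.411
v 3.103 3.127 -3.646
v 3.03 2.4 -3.636
v 3.12 2.526 -4.06
v 3.166 2.975 -4.066
v 2.803 3.162 -3.312
v 2.729 2.435 -3.302
v 2.333 2.617 -3.184
v 2.379 3.066 -3.19
v 3.019 2.772 -3.38
v 2.231 3.205 -4.438
v 2.157 2.478 -4.428
v 2.581 2.574 -4.55
v 2.627 3.023 -4.556
v 1.93 3.24 -4.104
v 1.857 2.513 -4.094
v 1.794 2.665 -3.674
v 1.84 3.114 -3.68
v 1.941 2.868 -4.36
v -2.588 -0.387 0.743
v -2.296 -0.346 1.147
v -3.2 -1.532 1.921
v -3.492 -1.573 1.517
v -2.56 -0.129 1.171
v -3.463 -1.316 1.945
v -2.837 -0.033 0.995
v -3.74 -1.22 1.768
v -2.998 -0.103 0.701
v -3.901 -1.289 1.474
v -2.967 -0.305 0.427
v -3.87 -1.491 1.2
v -2.759 -0.545 0.301
v -3.662 -1.732 1.074
v -2.471 -0.712 0.382
v -3.375 -1.898 1.155
v -2.238 -0.726 0.632
v -3.142 -1.912 1.405
v -2.169 -0.581 0.934
v -3.073 -1.768 1.708
v -3.577 0.628 1.612
v -2.693 0.531 1.663
v -2.76 0.474 2.7
v -3.643 0.572 2.648
v -2.885 1.184 1.687
v -2.952 1.127 2.723
v -3.482 1.512 1.666
v -3.549 1.455 2.702
v -4.134 1.322 1.614
v -4.201 1.265 2.65
v -4.46 0.726 1.56
v -4.527 0.669 2.597
v -4.268 0.073 1.537
v -4.335 0.016 2.573
v -3.671 -0.255 1.558
v -3.738 -0.312 2.594
v -3.019 -0.065 1.61
v -3.086 -0.122 2.646
v 0.425 2.36 -0.718
v 1.138 2.814 -1.323
v 2.309 2.114 -0.467
v 1.595 1.66 0.138
v 0.944 3.26 -0.693
v 2.115 2.561 0.163
v 0.446 3.179 -0.077
v 1.617 2.479 0.778
v -0.065 2.618 0.163
v 1.106 1.918 1.018
v -0.289 1.906 -0.113
v 0.882 1.206 0.743
v -0.095 1.459 -0.743
v 1.076 0.76 0.113
v 0.403 1.541 -1.358
v 1.574 0.841 -0.503
v 0.914 2.102 -1.598
v 2.085 1.402 -0.743
v -0.81 -1.69 2.981
v 0.472 -2.74 3.869
v -0.344 -0.694 3.485
v 0.938 -1.744 4.374
v -0.238 -1.596 2.266
v 1.044 -2.646 3.155
v 0.228 -0.6 2.771
v 1.51 -1.65 3.659
f 1 38 17
f 38 12 41
f 17 41 6
f 38 41 17
f 1 17 13
f 17 6 18
f 13 18 2
f 17 18 13
f 1 13 22
f 13 2 23
f 22 23 8
f 13 23 22
f 1 22 34
f 22 8 37
f 34 37 11
f 22 37 34
f 1 34 38
f 34 11 42
f 38 42 12
f 34 42 38
f 2 18 29
f 18 6 32
f 29 32 10
f 18 32 29
f 6 41 19
f 41 12 40
f 19 40 5
f 41 40 19
f 12 42 39
f 42 11 35
f 39 35 3
f 42 35 39
f 11 37 36
f 37 8 24
f 36 24 7
f 37 24 36
f 8 23 28
f 23 2 25
f 28 25 9
f 23 25 28
f 4 30 16
f 30 10 31
f 16 31 5
f 30 31 16
f 4 16 14
f 16 5 15
f 14 15 3
f 16 15 14
f 4 14 21
f 14 3 20
f 21 20 7
f 14 20 21
f 4 21 26
f 21 7 27
f 26 27 9
f 21 27 26
f 4 26 30
f 26 9 33
f 30 33 10
f 26 33 30
f 5 31 19
f 31 10 32
f 19 32 6
f 31 32 19
f 3 15 39
f 15 5 40
f 39 40 12
f 15 40 39
f 7 20 36
f 20 3 35
f 36 35 11
f 20 35 36
f 9 27 28
f 27 7 24
f 28 24 8
f 27 24 28
f 10 33 29
f 33 9 25
f 29 25 2
f 33 25 29
f 44 43 47
f 44 47 45
f 45 47 48
f 45 48 46
f 47 43 49
f 47 49 48
f 48 49 50
f 48 50 46
f 49 43 51
f 49 51 50
f 50 51 52
f 50 52 46
f 51 43 53
f 51 53 52
f 52 53 54
f 52 54 46
f 53 43 55
f 53 55 54
f 54 55 56
f 54 56 46
f 55 43 57
f 55 57 56
f 56 57 58
f 56 58 46
f 57 43 59
f 57 59 58
f 58 59 60
f 58 60 46
f 59 43 61
f 59 61 60
f 60 61 62
f 60 62 46
f 61 43 44
f 61 44 62
f 62 44 45
f 62 45 46
f 64 63 67
f 64 67 65
f 65 67 68
f 65 68 66
f 67 63 69
f 67 69 68
f 68 69 70
f 68 70 66
f 69 63 71
f 69 71 70
f 70 71 72
f 70 72 66
f 71 63 73
f 71 73 72
f 72 73 74
f 72 74 66
f 73 63 75
f 73 75 74
f 74 75 76
f 74 76 66
f 75 63 77
f 75 77 76
f 76 77 78
f 76 78 66
f 77 63 79
f 77 79 78
f 78 79 80
f 78 80 66
f 79 63 64
f 79 64 80
f 80 64 65
f 80 65 66
f 82 81 85
f 82 85 83
f 83 85 86
f 83 86 84
f 85 81 87
f 85 87 86
f 86 87 88
f 86 88 84
f 87 81 89
f 87 89 88
f 88 89 90
f 88 90 84
f 89 81 91
f 89 91 90
f 90 91 92
f 90 92 84
f 91 81 93
f 91 93 92
f 92 93 94
f 92 94 84
f 93 81 95
f 93 95 94
f 94 95 96
f 94 96 84
f 95 81 97
f 95 97 96
f 96 97 98
f 96 98 84
f 97 81 82
f 97 82 98
f 98 82 83
f 98 83 84
f 100 102 99
f 103 100 99
f 99 102 101
f 101 103 99
f 100 106 102
f 104 100 103
f 104 106 100
f 102 106 101
f 105 103 101
f 101 106 105
f 105 104 103
f 106 104 105



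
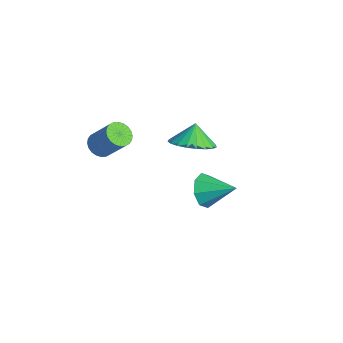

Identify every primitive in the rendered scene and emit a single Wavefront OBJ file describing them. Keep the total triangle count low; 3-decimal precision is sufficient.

v -2.468 0.292 -4.133
v -1.833 1.139 -4.175
v -2.912 0.668 -3.247
v -2.182 1.275 -4.408
v -2.581 1.24 -4.593
v -2.96 1.041 -4.698
v -3.254 0.713 -4.706
v -3.412 0.312 -4.614
v -3.407 -0.093 -4.44
v -3.24 -0.431 -4.212
v -2.939 -0.644 -3.971
v -2.556 -0.696 -3.758
v -2.159 -0.576 -3.609
v -1.815 -0.307 -3.551
v -1.584 0.066 -3.594
v -1.506 0.478 -3.73
v -1.594 0.858 -3.936
v 2.452 -1.614 -1.903
v 2.981 -1.733 -2.518
v 3.428 -0.706 -1.237
v 2.599 -1.246 -2.62
v 2.13 -0.974 -2.303
v 1.85 -1.078 -1.751
v 1.922 -1.495 -1.288
v 2.305 -1.982 -1.185
v 2.773 -2.253 -1.502
v 3.053 -2.15 -2.054
v -2.219 -4.056 -2.053
v -1.703 -4.034 -2.395
v -0.925 -3.502 -1.19
v -1.441 -3.524 -0.847
v -1.794 -3.814 -2.434
v -1.016 -3.282 -1.229
v -1.951 -3.63 -2.414
v -1.172 -3.098 -1.209
v -2.148 -3.511 -2.339
v -1.369 -2.979 -1.134
v -2.355 -3.475 -2.221
v -1.577 -2.943 -1.016
v -2.543 -3.528 -2.077
v -1.764 -2.996 -0.872
v -2.68 -3.66 -1.929
v -1.902 -3.129 -0.724
v -2.748 -3.854 -1.8
v -1.97 -3.322 -0.595
v -2.735 -4.078 -1.71
v -1.957 -3.546 -0.505
v -2.644 -4.298 -1.671
v -1.866 -3.766 -0.466
v -2.488 -4.482 -1.691
v -1.709 -3.95 -0.486
v -2.291 -4.601 -1.766
v -1.512 -4.069 -0.561
v -2.083 -4.637 -1.884
v -1.305 -4.105 -0.679
v -1.896 -4.584 -2.028
v -1.117 -4.052 -0.823
v -1.758 -4.451 -2.176
v -0.98 -3.92 -0.971
v -1.69 -4.258 -2.305
v -0.912 -3.726 -1.1
f 2 1 4
f 2 4 3
f 4 1 5
f 4 5 3
f 5 1 6
f 5 6 3
f 6 1 7
f 6 7 3
f 7 1 8
f 7 8 3
f 8 1 9
f 8 9 3
f 9 1 10
f 9 10 3
f 10 1 11
f 10 11 3
f 11 1 12
f 11 12 3
f 12 1 13
f 12 13 3
f 13 1 14
f 13 14 3
f 14 1 15
f 14 15 3
f 15 1 16
f 15 16 3
f 16 1 17
f 16 17 3
f 17 1 2
f 17 2 3
f 19 18 21
f 19 21 20
f 21 18 22
f 21 22 20
f 22 18 23
f 22 23 20
f 23 18 24
f 23 24 20
f 24 18 25
f 24 25 20
f 25 18 26
f 25 26 20
f 26 18 27
f 26 27 20
f 27 18 19
f 27 19 20
f 29 28 32
f 29 32 30
f 30 32 33
f 30 33 31
f 32 28 34
f 32 34 33
f 33 34 35
f 33 35 31
f 34 28 36
f 34 36 35
f 35 36 37
f 35 37 31
f 36 28 38
f 36 38 37
f 37 38 39
f 37 39 31
f 38 28 40
f 38 40 39
f 39 40 41
f 39 41 31
f 40 28 42
f 40 42 41
f 41 42 43
f 41 43 31
f 42 28 44
f 42 44 43
f 43 44 45
f 43 45 31
f 44 28 46
f 44 46 45
f 45 46 47
f 45 47 31
f 46 28 48
f 46 48 47
f 47 48 49
f 47 49 31
f 48 28 50
f 48 50 49
f 49 50 51
f 49 51 31
f 50 28 52
f 50 52 51
f 51 52 53
f 51 53 31
f 52 28 54
f 52 54 53
f 53 54 55
f 53 55 31
f 54 28 56
f 54 56 55
f 55 56 57
f 55 57 31
f 56 28 58
f 56 58 57
f 57 58 59
f 57 59 31
f 58 28 60
f 58 60 59
f 59 60 61
f 59 61 31
f 60 28 29
f 60 29 61
f 61 29 30
f 61 30 31



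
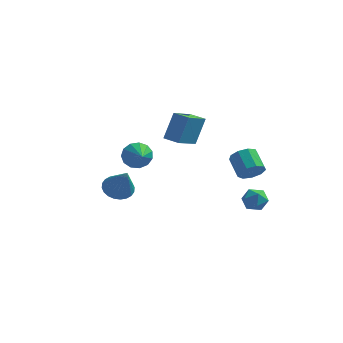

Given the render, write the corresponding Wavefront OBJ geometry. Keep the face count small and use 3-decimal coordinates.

v -1.204 -2.621 2.709
v -0.658 -2.58 2.098
v -0.616 -3.559 3.171
v -0.495 -2.311 2.437
v -0.557 -2.141 2.861
v -0.824 -2.122 3.238
v -1.212 -2.262 3.446
v -1.597 -2.516 3.42
v -1.857 -2.803 3.169
v -1.91 -3.032 2.771
v -1.739 -3.13 2.353
v -1.397 -3.067 2.049
v -0.994 -2.862 1.953
v -3.55 1.219 -2.04
v -2.798 1.699 -2.159
v -2.75 0.381 -0.36
v -2.988 1.917 -1.96
v -3.263 2.029 -1.772
v -3.582 2.017 -1.626
v -3.896 1.884 -1.542
v -4.158 1.65 -1.535
v -4.327 1.35 -1.604
v -4.378 1.03 -1.739
v -4.302 0.739 -1.92
v -4.113 0.521 -2.119
v -3.838 0.409 -2.307
v -3.519 0.42 -2.453
v -3.204 0.553 -2.537
v -2.943 0.787 -2.544
v -2.774 1.087 -2.475
v -2.723 1.407 -2.34
v -0.336 -0.97 3.26
v -0.001 -0.312 4.802
v 0.112 0.53 2.523
v 0.446 1.188 4.066
v 0.554 -1.268 3.194
v 0.888 -0.61 4.737
v 1.001 0.232 2.458
v 1.336 0.89 4
v 3.516 2.092 -0.207
v 4.156 2.552 -0.149
v 3.443 3.448 0.585
v 2.804 2.988 0.527
v 3.871 2.686 -0.588
v 3.159 3.582 0.146
v 3.42 2.542 -0.849
v 2.708 3.438 -0.115
v 3.015 2.187 -0.81
v 2.302 3.083 -0.076
v 2.844 1.788 -0.488
v 2.131 2.684 0.245
v 2.987 1.531 -0.035
v 2.275 2.427 0.699
v 3.378 1.536 0.338
v 2.666 2.433 1.072
v 3.834 1.802 0.456
v 3.122 2.698 1.19
v 4.141 2.203 0.264
v 3.429 3.099 0.998
v 3.627 4.261 -2.722
v 4.054 3.719 -3.145
v 2.526 3.841 -3.295
v 2.953 3.299 -3.718
v 2.868 3.211 -2.918
v 3.548 3.47 -2.564
v 3.032 4.09 -3.876
v 3.712 4.349 -3.522
v 3.686 3.613 -3.859
v 3.585 3.07 -3.267
v 2.995 4.49 -3.173
v 2.894 3.947 -2.581
f 2 1 4
f 2 4 3
f 4 1 5
f 4 5 3
f 5 1 6
f 5 6 3
f 6 1 7
f 6 7 3
f 7 1 8
f 7 8 3
f 8 1 9
f 8 9 3
f 9 1 10
f 9 10 3
f 10 1 11
f 10 11 3
f 11 1 12
f 11 12 3
f 12 1 13
f 12 13 3
f 13 1 2
f 13 2 3
f 15 14 17
f 15 17 16
f 17 14 18
f 17 18 16
f 18 14 19
f 18 19 16
f 19 14 20
f 19 20 16
f 20 14 21
f 20 21 16
f 21 14 22
f 21 22 16
f 22 14 23
f 22 23 16
f 23 14 24
f 23 24 16
f 24 14 25
f 24 25 16
f 25 14 26
f 25 26 16
f 26 14 27
f 26 27 16
f 27 14 28
f 27 28 16
f 28 14 29
f 28 29 16
f 29 14 30
f 29 30 16
f 30 14 31
f 30 31 16
f 31 14 15
f 31 15 16
f 33 35 32
f 36 33 32
f 32 35 34
f 34 36 32
f 33 39 35
f 37 33 36
f 37 39 33
f 35 39 34
f 38 36 34
f 34 39 38
f 38 37 36
f 39 37 38
f 41 40 44
f 41 44 42
f 42 44 45
f 42 45 43
f 44 40 46
f 44 46 45
f 45 46 47
f 45 47 43
f 46 40 48
f 46 48 47
f 47 48 49
f 47 49 43
f 48 40 50
f 48 50 49
f 49 50 51
f 49 51 43
f 50 40 52
f 50 52 51
f 51 52 53
f 51 53 43
f 52 40 54
f 52 54 53
f 53 54 55
f 53 55 43
f 54 40 56
f 54 56 55
f 55 56 57
f 55 57 43
f 56 40 58
f 56 58 57
f 57 58 59
f 57 59 43
f 58 40 41
f 58 41 59
f 59 41 42
f 59 42 43
f 60 71 65
f 60 65 61
f 60 61 67
f 60 67 70
f 60 70 71
f 61 65 69
f 65 71 64
f 71 70 62
f 70 67 66
f 67 61 68
f 63 69 64
f 63 64 62
f 63 62 66
f 63 66 68
f 63 68 69
f 64 69 65
f 62 64 71
f 66 62 70
f 68 66 67
f 69 68 61



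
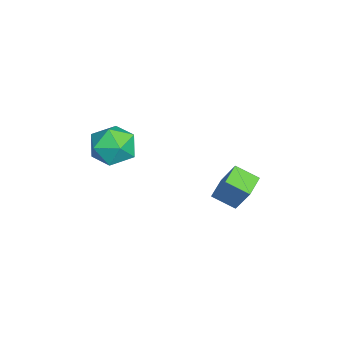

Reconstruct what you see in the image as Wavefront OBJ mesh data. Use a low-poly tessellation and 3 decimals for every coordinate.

v -2.519 -2.501 0.056
v -2.066 -2.383 0.83
v -1.834 -3.777 -0.15
v -1.381 -3.659 0.624
v -2.27 -3.819 0.641
v -2.694 -3.03 0.769
v -1.206 -3.13 -0.089
v -1.63 -2.341 0.039
v -1.254 -2.771 0.74
v -1.912 -3.197 1.191
v -1.988 -2.963 -0.511
v -2.646 -3.389 -0.06
v -3.633 0.464 -2.661
v -3.229 0.945 -1.546
v -3.42 1.303 -3.1
v -3.016 1.784 -1.984
v -2.784 0.156 -2.836
v -2.38 0.637 -1.72
v -2.571 0.995 -3.274
v -2.167 1.476 -2.159
f 1 12 6
f 1 6 2
f 1 2 8
f 1 8 11
f 1 11 12
f 2 6 10
f 6 12 5
f 12 11 3
f 11 8 7
f 8 2 9
f 4 10 5
f 4 5 3
f 4 3 7
f 4 7 9
f 4 9 10
f 5 10 6
f 3 5 12
f 7 3 11
f 9 7 8
f 10 9 2
f 14 16 13
f 17 14 13
f 13 16 15
f 15 17 13
f 14 20 16
f 18 14 17
f 18 20 14
f 16 20 15
f 19 17 15
f 15 20 19
f 19 18 17
f 20 18 19



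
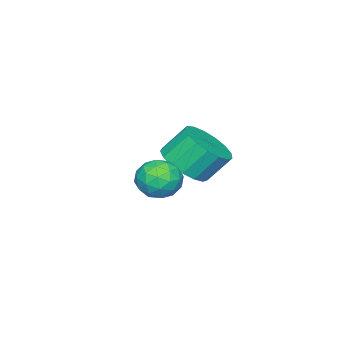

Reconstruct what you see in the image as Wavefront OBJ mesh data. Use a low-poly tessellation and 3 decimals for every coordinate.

v -2.025 -0.672 -1.229
v -1.656 -1.219 -0.692
v -2.066 -0.674 0.145
v -2.435 -0.128 -0.391
v -1.375 -0.929 -0.744
v -1.786 -0.384 0.094
v -1.244 -0.58 -0.906
v -1.654 -0.035 -0.069
v -1.291 -0.252 -1.142
v -1.702 0.293 -0.305
v -1.506 -0.02 -1.399
v -1.917 0.524 -0.561
v -1.84 0.062 -1.616
v -2.251 0.606 -0.778
v -2.217 -0.024 -1.744
v -2.627 0.52 -0.907
v -2.549 -0.259 -1.755
v -2.96 0.286 -0.917
v -2.761 -0.588 -1.645
v -3.172 -0.044 -0.807
v -2.805 -0.937 -1.439
v -3.215 -0.392 -0.602
v -2.669 -1.225 -1.186
v -3.08 -0.68 -0.348
v -2.386 -1.386 -0.942
v -2.797 -0.841 -0.105
v -2.021 -1.384 -0.764
v -2.431 -0.839 0.074
v 0.299 0.807 -0.265
v 0.975 0.823 -0.163
v 0.365 -0.263 -0.537
v 1.041 -0.247 -0.435
v 0.614 -0.19 0.096
v 0.573 0.471 0.264
v 0.767 0.089 -0.964
v 0.726 0.75 -0.796
v 1.264 0.379 -0.595
v 1.17 0.207 0.059
v 0.17 0.353 -0.759
v 0.076 0.181 -0.105
v 0.631 0.909 -0.19
v 0.709 -0.349 -0.51
v 0.458 -0.315 -0.198
v 0.855 -0.306 -0.138
v 0.395 0.702 0.061
v 0.792 0.712 0.12
v 0.58 0.116 0.273
v 0.548 -0.152 -0.82
v 0.945 -0.142 -0.761
v 0.485 0.866 -0.562
v 0.882 0.875 -0.502
v 0.76 0.444 -0.973
v 1.198 0.657 -0.385
v 1.237 0.029 -0.544
v 1.076 0.226 -0.855
v 1.052 0.614 -0.756
v 1.143 0.556 0
v 1.182 -0.073 -0.159
v 0.931 -0.039 0.153
v 0.907 0.35 0.251
v 1.313 0.295 -0.254
v 0.158 0.633 -0.541
v 0.197 0.004 -0.7
v 0.433 0.21 -0.951
v 0.409 0.599 -0.853
v 0.103 0.531 -0.156
v 0.142 -0.097 -0.315
v 0.288 -0.054 0.056
v 0.264 0.334 0.155
v 0.027 0.265 -0.446
f 2 1 5
f 2 5 3
f 3 5 6
f 3 6 4
f 5 1 7
f 5 7 6
f 6 7 8
f 6 8 4
f 7 1 9
f 7 9 8
f 8 9 10
f 8 10 4
f 9 1 11
f 9 11 10
f 10 11 12
f 10 12 4
f 11 1 13
f 11 13 12
f 12 13 14
f 12 14 4
f 13 1 15
f 13 15 14
f 14 15 16
f 14 16 4
f 15 1 17
f 15 17 16
f 16 17 18
f 16 18 4
f 17 1 19
f 17 19 18
f 18 19 20
f 18 20 4
f 19 1 21
f 19 21 20
f 20 21 22
f 20 22 4
f 21 1 23
f 21 23 22
f 22 23 24
f 22 24 4
f 23 1 25
f 23 25 24
f 24 25 26
f 24 26 4
f 25 1 27
f 25 27 26
f 26 27 28
f 26 28 4
f 27 1 2
f 27 2 28
f 28 2 3
f 28 3 4
f 29 66 45
f 66 40 69
f 45 69 34
f 66 69 45
f 29 45 41
f 45 34 46
f 41 46 30
f 45 46 41
f 29 41 50
f 41 30 51
f 50 51 36
f 41 51 50
f 29 50 62
f 50 36 65
f 62 65 39
f 50 65 62
f 29 62 66
f 62 39 70
f 66 70 40
f 62 70 66
f 30 46 57
f 46 34 60
f 57 60 38
f 46 60 57
f 34 69 47
f 69 40 68
f 47 68 33
f 69 68 47
f 40 70 67
f 70 39 63
f 67 63 31
f 70 63 67
f 39 65 64
f 65 36 52
f 64 52 35
f 65 52 64
f 36 51 56
f 51 30 53
f 56 53 37
f 51 53 56
f 32 58 44
f 58 38 59
f 44 59 33
f 58 59 44
f 32 44 42
f 44 33 43
f 42 43 31
f 44 43 42
f 32 42 49
f 42 31 48
f 49 48 35
f 42 48 49
f 32 49 54
f 49 35 55
f 54 55 37
f 49 55 54
f 32 54 58
f 54 37 61
f 58 61 38
f 54 61 58
f 33 59 47
f 59 38 60
f 47 60 34
f 59 60 47
f 31 43 67
f 43 33 68
f 67 68 40
f 43 68 67
f 35 48 64
f 48 31 63
f 64 63 39
f 48 63 64
f 37 55 56
f 55 35 52
f 56 52 36
f 55 52 56
f 38 61 57
f 61 37 53
f 57 53 30
f 61 53 57



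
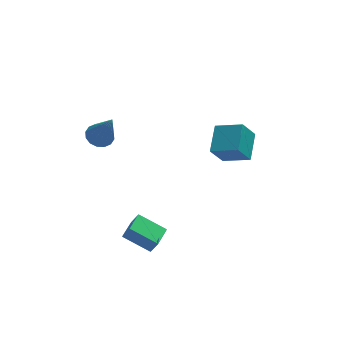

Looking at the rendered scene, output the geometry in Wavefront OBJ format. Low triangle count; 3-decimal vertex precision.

v -2.708 2.168 -1.29
v -2.037 2.347 -1.377
v -2.232 1.292 0.57
v -2.188 2.629 -1.206
v -2.478 2.787 -1.057
v -2.83 2.779 -0.971
v -3.149 2.607 -0.97
v -3.35 2.318 -1.055
v -3.379 1.989 -1.203
v -3.228 1.707 -1.374
v -2.938 1.549 -1.522
v -2.586 1.557 -1.609
v -2.267 1.728 -1.61
v -2.066 2.017 -1.525
v 2.855 -2.109 0.591
v 3.323 -0.843 1.222
v 1.734 -1.441 0.083
v 2.202 -0.176 0.715
v 3.498 -1.824 -0.455
v 3.966 -0.559 0.177
v 2.377 -1.157 -0.962
v 2.845 0.109 -0.331
v -1.459 -4.509 -3.712
v -1.158 -4.717 -2.989
v -2.603 -3.866 -3.05
v -2.302 -4.073 -2.328
v -0.918 -3.587 -3.672
v -0.617 -3.794 -2.95
v -2.062 -2.943 -3.011
v -1.761 -3.151 -2.288
f 2 1 4
f 2 4 3
f 4 1 5
f 4 5 3
f 5 1 6
f 5 6 3
f 6 1 7
f 6 7 3
f 7 1 8
f 7 8 3
f 8 1 9
f 8 9 3
f 9 1 10
f 9 10 3
f 10 1 11
f 10 11 3
f 11 1 12
f 11 12 3
f 12 1 13
f 12 13 3
f 13 1 14
f 13 14 3
f 14 1 2
f 14 2 3
f 16 18 15
f 19 16 15
f 15 18 17
f 17 19 15
f 16 22 18
f 20 16 19
f 20 22 16
f 18 22 17
f 21 19 17
f 17 22 21
f 21 20 19
f 22 20 21
f 24 26 23
f 27 24 23
f 23 26 25
f 25 27 23
f 24 30 26
f 28 24 27
f 28 30 24
f 26 30 25
f 29 27 25
f 25 30 29
f 29 28 27
f 30 28 29



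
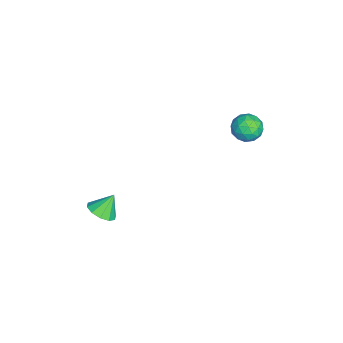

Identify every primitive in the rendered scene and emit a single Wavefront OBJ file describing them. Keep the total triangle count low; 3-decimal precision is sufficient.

v -2.919 2.725 3.152
v -2.364 3.297 3.094
v -2.336 2.063 2.206
v -1.781 2.635 2.148
v -1.808 2.168 2.796
v -2.168 2.577 3.381
v -2.532 2.783 1.919
v -2.892 3.192 2.504
v -2.125 3.332 2.332
v -1.677 2.953 2.874
v -3.023 2.407 2.426
v -2.575 2.028 2.968
v -2.692 3.069 3.206
v -2.008 2.291 2.094
v -2.023 2.016 2.475
v -1.697 2.353 2.441
v -2.577 2.646 3.374
v -2.251 2.982 3.34
v -1.924 2.319 3.165
v -2.449 2.378 1.96
v -2.123 2.714 1.926
v -3.003 3.007 2.859
v -2.677 3.344 2.825
v -2.776 3.041 2.135
v -2.226 3.426 2.724
v -1.883 3.037 2.168
v -2.325 3.124 2.034
v -2.536 3.364 2.377
v -1.962 3.203 3.042
v -1.62 2.814 2.487
v -1.636 2.539 2.868
v -1.847 2.78 3.211
v -1.822 3.224 2.595
v -3.08 2.546 2.813
v -2.738 2.157 2.258
v -2.853 2.58 2.089
v -3.064 2.821 2.432
v -2.817 2.323 3.132
v -2.474 1.934 2.576
v -2.164 1.996 2.923
v -2.375 2.236 3.266
v -2.878 2.136 2.705
v 1.787 -3.426 -0.046
v 2.489 -3.379 0.215
v 1.413 -2.894 0.866
v 2.405 -3.001 -0.04
v 2.085 -2.786 -0.297
v 1.652 -2.815 -0.459
v 1.27 -3.078 -0.462
v 1.086 -3.473 -0.306
v 1.169 -3.851 -0.051
v 1.489 -4.067 0.206
v 1.923 -4.038 0.367
v 2.304 -3.775 0.371
f 1 38 17
f 38 12 41
f 17 41 6
f 38 41 17
f 1 17 13
f 17 6 18
f 13 18 2
f 17 18 13
f 1 13 22
f 13 2 23
f 22 23 8
f 13 23 22
f 1 22 34
f 22 8 37
f 34 37 11
f 22 37 34
f 1 34 38
f 34 11 42
f 38 42 12
f 34 42 38
f 2 18 29
f 18 6 32
f 29 32 10
f 18 32 29
f 6 41 19
f 41 12 40
f 19 40 5
f 41 40 19
f 12 42 39
f 42 11 35
f 39 35 3
f 42 35 39
f 11 37 36
f 37 8 24
f 36 24 7
f 37 24 36
f 8 23 28
f 23 2 25
f 28 25 9
f 23 25 28
f 4 30 16
f 30 10 31
f 16 31 5
f 30 31 16
f 4 16 14
f 16 5 15
f 14 15 3
f 16 15 14
f 4 14 21
f 14 3 20
f 21 20 7
f 14 20 21
f 4 21 26
f 21 7 27
f 26 27 9
f 21 27 26
f 4 26 30
f 26 9 33
f 30 33 10
f 26 33 30
f 5 31 19
f 31 10 32
f 19 32 6
f 31 32 19
f 3 15 39
f 15 5 40
f 39 40 12
f 15 40 39
f 7 20 36
f 20 3 35
f 36 35 11
f 20 35 36
f 9 27 28
f 27 7 24
f 28 24 8
f 27 24 28
f 10 33 29
f 33 9 25
f 29 25 2
f 33 25 29
f 44 43 46
f 44 46 45
f 46 43 47
f 46 47 45
f 47 43 48
f 47 48 45
f 48 43 49
f 48 49 45
f 49 43 50
f 49 50 45
f 50 43 51
f 50 51 45
f 51 43 52
f 51 52 45
f 52 43 53
f 52 53 45
f 53 43 54
f 53 54 45
f 54 43 44
f 54 44 45



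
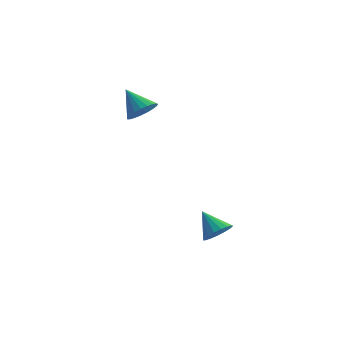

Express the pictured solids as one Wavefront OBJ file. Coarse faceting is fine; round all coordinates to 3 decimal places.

v 2.788 -2.999 -4.425
v 3.516 -3.329 -3.807
v 2.532 -1.561 -3.355
v 3.751 -3.05 -4.125
v 3.766 -2.76 -4.511
v 3.556 -2.525 -4.878
v 3.171 -2.398 -5.141
v 2.698 -2.408 -5.24
v 2.246 -2.554 -5.152
v 1.917 -2.802 -4.898
v 1.789 -3.095 -4.535
v 1.889 -3.365 -4.147
v 2.195 -3.552 -3.823
v 2.637 -3.612 -3.637
v 3.114 -3.532 -3.631
v 0.929 2.698 3.352
v 1.332 2.144 4.161
v 0.611 4.182 4.528
v 1.689 2.346 4.002
v 1.915 2.609 3.73
v 1.971 2.888 3.393
v 1.846 3.134 3.049
v 1.563 3.304 2.757
v 1.17 3.369 2.569
v 0.735 3.319 2.515
v 0.334 3.161 2.607
v 0.036 2.922 2.827
v -0.108 2.645 3.139
v -0.073 2.377 3.487
v 0.136 2.165 3.812
v 0.481 2.044 4.057
v 0.904 2.037 4.181
f 2 1 4
f 2 4 3
f 4 1 5
f 4 5 3
f 5 1 6
f 5 6 3
f 6 1 7
f 6 7 3
f 7 1 8
f 7 8 3
f 8 1 9
f 8 9 3
f 9 1 10
f 9 10 3
f 10 1 11
f 10 11 3
f 11 1 12
f 11 12 3
f 12 1 13
f 12 13 3
f 13 1 14
f 13 14 3
f 14 1 15
f 14 15 3
f 15 1 2
f 15 2 3
f 17 16 19
f 17 19 18
f 19 16 20
f 19 20 18
f 20 16 21
f 20 21 18
f 21 16 22
f 21 22 18
f 22 16 23
f 22 23 18
f 23 16 24
f 23 24 18
f 24 16 25
f 24 25 18
f 25 16 26
f 25 26 18
f 26 16 27
f 26 27 18
f 27 16 28
f 27 28 18
f 28 16 29
f 28 29 18
f 29 16 30
f 29 30 18
f 30 16 31
f 30 31 18
f 31 16 32
f 31 32 18
f 32 16 17
f 32 17 18



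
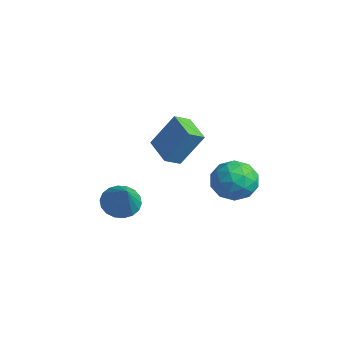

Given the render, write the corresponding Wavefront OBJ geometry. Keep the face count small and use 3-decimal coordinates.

v 0.843 4.01 -1.99
v 1.268 3.42 -0.972
v -0.048 2.3 -2.608
v 0.377 1.71 -1.59
v -0.507 2.589 -1.481
v 0.044 3.646 -1.099
v 1.176 2.074 -2.481
v 1.727 3.131 -2.099
v 1.474 2.224 -1.275
v 0.434 2.542 -0.657
v 0.786 3.178 -2.923
v -0.254 3.496 -2.305
v 1.134 3.865 -1.427
v 0.086 1.855 -2.153
v -0.433 2.372 -2.089
v -0.183 2.025 -1.49
v 0.414 3.998 -1.502
v 0.664 3.651 -0.903
v -0.379 3.163 -1.202
v 0.556 2.069 -2.677
v 0.806 1.722 -2.078
v 1.403 3.695 -2.09
v 1.653 3.348 -1.491
v 1.599 2.557 -2.378
v 1.505 2.815 -1.007
v 0.981 1.81 -1.37
v 1.451 2.024 -1.894
v 1.774 2.645 -1.669
v 0.893 3.003 -0.643
v 0.37 1.998 -1.006
v -0.15 2.514 -0.942
v 0.174 3.135 -0.718
v 1.014 2.299 -0.821
v 0.85 3.722 -2.574
v 0.327 2.717 -2.937
v 1.046 2.585 -2.862
v 1.37 3.206 -2.638
v 0.239 3.91 -2.21
v -0.285 2.905 -2.573
v -0.554 3.075 -1.911
v -0.231 3.696 -1.686
v 0.206 3.421 -2.759
v -2.104 -0.136 0.406
v -1.526 0.841 2.185
v -2.121 0.752 -0.075
v -1.542 1.729 1.703
v -0.518 -0.329 -0.003
v 0.061 0.648 1.775
v -0.534 0.559 -0.485
v 0.044 1.536 1.294
v -0.256 -2.869 -1.834
v 0.221 -3.492 -2.422
v 1.076 -3.311 -0.286
v 0.428 -3.114 -2.492
v 0.499 -2.688 -2.432
v 0.421 -2.298 -2.254
v 0.209 -2.021 -1.992
v -0.096 -1.912 -1.7
v -0.432 -1.993 -1.433
v -0.733 -2.247 -1.247
v -0.94 -2.624 -1.177
v -1.011 -3.05 -1.237
v -0.933 -3.441 -1.415
v -0.721 -3.718 -1.677
v -0.416 -3.827 -1.969
v -0.08 -3.746 -2.235
f 1 38 17
f 38 12 41
f 17 41 6
f 38 41 17
f 1 17 13
f 17 6 18
f 13 18 2
f 17 18 13
f 1 13 22
f 13 2 23
f 22 23 8
f 13 23 22
f 1 22 34
f 22 8 37
f 34 37 11
f 22 37 34
f 1 34 38
f 34 11 42
f 38 42 12
f 34 42 38
f 2 18 29
f 18 6 32
f 29 32 10
f 18 32 29
f 6 41 19
f 41 12 40
f 19 40 5
f 41 40 19
f 12 42 39
f 42 11 35
f 39 35 3
f 42 35 39
f 11 37 36
f 37 8 24
f 36 24 7
f 37 24 36
f 8 23 28
f 23 2 25
f 28 25 9
f 23 25 28
f 4 30 16
f 30 10 31
f 16 31 5
f 30 31 16
f 4 16 14
f 16 5 15
f 14 15 3
f 16 15 14
f 4 14 21
f 14 3 20
f 21 20 7
f 14 20 21
f 4 21 26
f 21 7 27
f 26 27 9
f 21 27 26
f 4 26 30
f 26 9 33
f 30 33 10
f 26 33 30
f 5 31 19
f 31 10 32
f 19 32 6
f 31 32 19
f 3 15 39
f 15 5 40
f 39 40 12
f 15 40 39
f 7 20 36
f 20 3 35
f 36 35 11
f 20 35 36
f 9 27 28
f 27 7 24
f 28 24 8
f 27 24 28
f 10 33 29
f 33 9 25
f 29 25 2
f 33 25 29
f 44 46 43
f 47 44 43
f 43 46 45
f 45 47 43
f 44 50 46
f 48 44 47
f 48 50 44
f 46 50 45
f 49 47 45
f 45 50 49
f 49 48 47
f 50 48 49
f 52 51 54
f 52 54 53
f 54 51 55
f 54 55 53
f 55 51 56
f 55 56 53
f 56 51 57
f 56 57 53
f 57 51 58
f 57 58 53
f 58 51 59
f 58 59 53
f 59 51 60
f 59 60 53
f 60 51 61
f 60 61 53
f 61 51 62
f 61 62 53
f 62 51 63
f 62 63 53
f 63 51 64
f 63 64 53
f 64 51 65
f 64 65 53
f 65 51 66
f 65 66 53
f 66 51 52
f 66 52 53



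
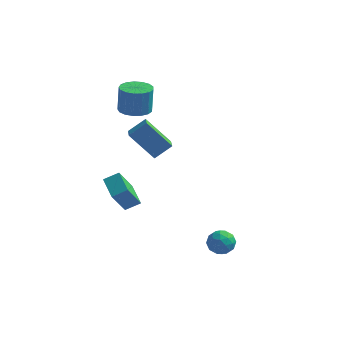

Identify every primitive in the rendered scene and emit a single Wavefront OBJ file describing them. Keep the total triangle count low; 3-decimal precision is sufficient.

v -3.513 1.572 1.29
v -2.718 2.178 2.057
v -3.986 2.729 0.867
v -3.191 3.335 1.634
v -2.069 1.605 -0.234
v -1.274 2.211 0.533
v -2.542 2.762 -0.657
v -1.747 3.368 0.11
v 2.179 -1.201 -3.573
v 2.658 -1.176 -4.237
v 2.882 -2.224 -3.103
v 3.361 -2.199 -3.767
v 3.395 -1.594 -3.215
v 2.96 -0.962 -3.506
v 2.58 -2.438 -3.834
v 2.145 -1.806 -4.125
v 2.906 -1.941 -4.399
v 3.41 -1.419 -4.016
v 2.13 -1.981 -3.324
v 2.634 -1.459 -2.941
v 2.357 -1.099 -3.946
v 3.183 -2.301 -3.394
v 3.203 -1.945 -3.069
v 3.485 -1.931 -3.46
v 2.534 -0.973 -3.516
v 2.816 -0.958 -3.907
v 3.249 -1.204 -3.306
v 2.724 -2.442 -3.433
v 3.006 -2.427 -3.824
v 2.055 -1.469 -3.88
v 2.337 -1.455 -4.271
v 2.291 -2.196 -4.034
v 2.784 -1.534 -4.432
v 3.198 -2.135 -4.156
v 2.738 -2.276 -4.195
v 2.483 -1.904 -4.366
v 3.081 -1.227 -4.207
v 3.494 -1.828 -3.931
v 3.513 -1.472 -3.606
v 3.258 -1.101 -3.777
v 3.226 -1.677 -4.302
v 2.046 -1.572 -3.409
v 2.459 -2.173 -3.133
v 2.282 -2.299 -3.563
v 2.027 -1.928 -3.734
v 2.342 -1.265 -3.184
v 2.756 -1.866 -2.908
v 3.057 -1.496 -2.974
v 2.802 -1.124 -3.145
v 2.314 -1.723 -3.038
v -3.285 0.249 -3.781
v -3.636 -0.799 -2.127
v -4.181 1.332 -3.285
v -4.531 0.283 -1.63
v -2.529 0.677 -3.35
v -2.879 -0.372 -1.695
v -3.424 1.759 -2.853
v -3.775 0.711 -1.199
v -3.54 2.634 2.713
v -2.665 2.292 2.719
v -2.624 2.423 4.373
v -3.5 2.766 4.367
v -2.607 2.736 2.682
v -2.566 2.868 4.336
v -2.762 3.157 2.652
v -2.721 3.289 4.306
v -3.096 3.459 2.636
v -3.055 3.59 4.29
v -3.531 3.571 2.638
v -3.49 3.703 4.292
v -3.969 3.469 2.657
v -3.928 3.601 4.311
v -4.309 3.175 2.689
v -4.268 3.307 4.343
v -4.472 2.758 2.726
v -4.431 2.89 4.38
v -4.422 2.312 2.76
v -4.381 2.444 4.415
v -4.17 1.94 2.784
v -4.13 2.072 4.438
v -3.774 1.727 2.791
v -3.733 1.859 4.445
v -3.324 1.722 2.78
v -3.284 1.854 4.434
v -2.924 1.925 2.754
v -2.883 2.057 4.408
f 2 4 1
f 5 2 1
f 1 4 3
f 3 5 1
f 2 8 4
f 6 2 5
f 6 8 2
f 4 8 3
f 7 5 3
f 3 8 7
f 7 6 5
f 8 6 7
f 9 46 25
f 46 20 49
f 25 49 14
f 46 49 25
f 9 25 21
f 25 14 26
f 21 26 10
f 25 26 21
f 9 21 30
f 21 10 31
f 30 31 16
f 21 31 30
f 9 30 42
f 30 16 45
f 42 45 19
f 30 45 42
f 9 42 46
f 42 19 50
f 46 50 20
f 42 50 46
f 10 26 37
f 26 14 40
f 37 40 18
f 26 40 37
f 14 49 27
f 49 20 48
f 27 48 13
f 49 48 27
f 20 50 47
f 50 19 43
f 47 43 11
f 50 43 47
f 19 45 44
f 45 16 32
f 44 32 15
f 45 32 44
f 16 31 36
f 31 10 33
f 36 33 17
f 31 33 36
f 12 38 24
f 38 18 39
f 24 39 13
f 38 39 24
f 12 24 22
f 24 13 23
f 22 23 11
f 24 23 22
f 12 22 29
f 22 11 28
f 29 28 15
f 22 28 29
f 12 29 34
f 29 15 35
f 34 35 17
f 29 35 34
f 12 34 38
f 34 17 41
f 38 41 18
f 34 41 38
f 13 39 27
f 39 18 40
f 27 40 14
f 39 40 27
f 11 23 47
f 23 13 48
f 47 48 20
f 23 48 47
f 15 28 44
f 28 11 43
f 44 43 19
f 28 43 44
f 17 35 36
f 35 15 32
f 36 32 16
f 35 32 36
f 18 41 37
f 41 17 33
f 37 33 10
f 41 33 37
f 52 54 51
f 55 52 51
f 51 54 53
f 53 55 51
f 52 58 54
f 56 52 55
f 56 58 52
f 54 58 53
f 57 55 53
f 53 58 57
f 57 56 55
f 58 56 57
f 60 59 63
f 60 63 61
f 61 63 64
f 61 64 62
f 63 59 65
f 63 65 64
f 64 65 66
f 64 66 62
f 65 59 67
f 65 67 66
f 66 67 68
f 66 68 62
f 67 59 69
f 67 69 68
f 68 69 70
f 68 70 62
f 69 59 71
f 69 71 70
f 70 71 72
f 70 72 62
f 71 59 73
f 71 73 72
f 72 73 74
f 72 74 62
f 73 59 75
f 73 75 74
f 74 75 76
f 74 76 62
f 75 59 77
f 75 77 76
f 76 77 78
f 76 78 62
f 77 59 79
f 77 79 78
f 78 79 80
f 78 80 62
f 79 59 81
f 79 81 80
f 80 81 82
f 80 82 62
f 81 59 83
f 81 83 82
f 82 83 84
f 82 84 62
f 83 59 85
f 83 85 84
f 84 85 86
f 84 86 62
f 85 59 60
f 85 60 86
f 86 60 61
f 86 61 62

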